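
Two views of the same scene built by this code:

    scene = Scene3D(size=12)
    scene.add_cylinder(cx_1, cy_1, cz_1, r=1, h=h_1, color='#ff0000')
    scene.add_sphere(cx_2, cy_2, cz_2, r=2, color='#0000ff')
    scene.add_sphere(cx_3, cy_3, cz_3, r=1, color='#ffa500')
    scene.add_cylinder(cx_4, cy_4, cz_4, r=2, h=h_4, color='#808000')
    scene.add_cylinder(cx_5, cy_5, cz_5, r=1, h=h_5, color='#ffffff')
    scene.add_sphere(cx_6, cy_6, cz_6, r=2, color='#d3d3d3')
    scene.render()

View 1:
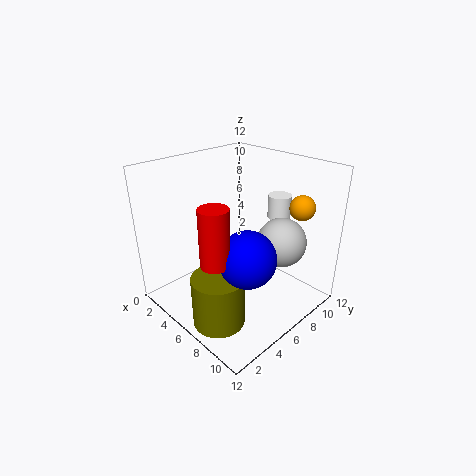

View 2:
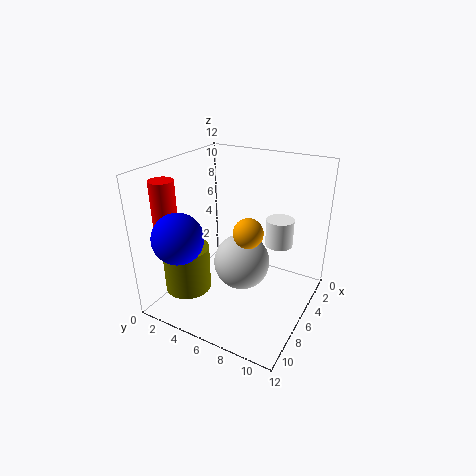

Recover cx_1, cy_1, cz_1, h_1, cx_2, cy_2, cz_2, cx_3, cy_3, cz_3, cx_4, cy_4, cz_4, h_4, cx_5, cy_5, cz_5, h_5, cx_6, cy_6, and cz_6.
cx_1 = 9
cy_1 = 1
cz_1 = 7
h_1 = 4
cx_2 = 10
cy_2 = 3
cz_2 = 7
cx_3 = 10
cy_3 = 9
cz_3 = 9
cx_4 = 8
cy_4 = 2
cz_4 = 1
h_4 = 4
cx_5 = 7
cy_5 = 10
cz_5 = 7
h_5 = 2
cx_6 = 9
cy_6 = 8
cz_6 = 6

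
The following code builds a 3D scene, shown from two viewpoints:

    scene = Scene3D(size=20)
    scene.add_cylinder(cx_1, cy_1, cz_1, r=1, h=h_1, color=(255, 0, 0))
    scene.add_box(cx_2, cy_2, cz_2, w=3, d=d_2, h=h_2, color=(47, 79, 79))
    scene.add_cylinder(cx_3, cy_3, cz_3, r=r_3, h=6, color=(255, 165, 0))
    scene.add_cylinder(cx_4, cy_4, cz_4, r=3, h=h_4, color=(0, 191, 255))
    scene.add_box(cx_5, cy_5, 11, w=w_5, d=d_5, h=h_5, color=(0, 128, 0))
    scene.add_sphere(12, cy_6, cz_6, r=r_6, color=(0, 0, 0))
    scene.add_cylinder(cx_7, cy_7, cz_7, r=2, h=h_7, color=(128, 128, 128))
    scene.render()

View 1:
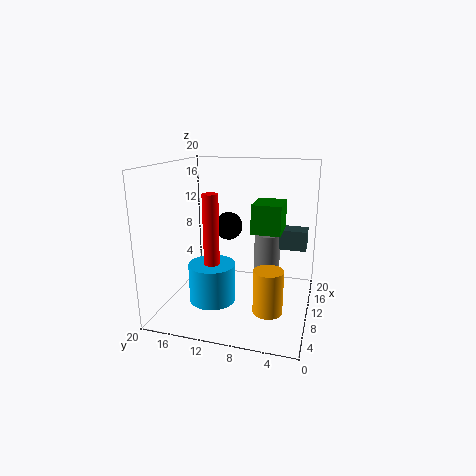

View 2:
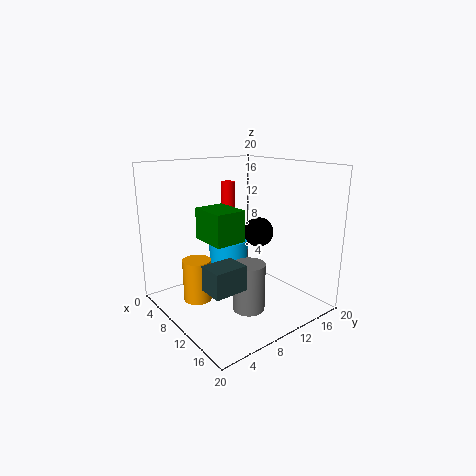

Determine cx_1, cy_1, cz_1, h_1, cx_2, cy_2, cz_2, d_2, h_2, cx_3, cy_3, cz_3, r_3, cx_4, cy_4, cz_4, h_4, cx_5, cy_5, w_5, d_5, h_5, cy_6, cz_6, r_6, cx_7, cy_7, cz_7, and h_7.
cx_1 = 5
cy_1 = 12
cz_1 = 7
h_1 = 10
cx_2 = 15
cy_2 = 1
cz_2 = 7
d_2 = 4
h_2 = 3
cx_3 = 7
cy_3 = 5
cz_3 = 1
r_3 = 2
cx_4 = 5
cy_4 = 12
cz_4 = 3
h_4 = 5
cx_5 = 9
cy_5 = 4
w_5 = 5
d_5 = 4
h_5 = 4
cy_6 = 12
cz_6 = 11
r_6 = 2
cx_7 = 16
cy_7 = 7
cz_7 = 3
h_7 = 6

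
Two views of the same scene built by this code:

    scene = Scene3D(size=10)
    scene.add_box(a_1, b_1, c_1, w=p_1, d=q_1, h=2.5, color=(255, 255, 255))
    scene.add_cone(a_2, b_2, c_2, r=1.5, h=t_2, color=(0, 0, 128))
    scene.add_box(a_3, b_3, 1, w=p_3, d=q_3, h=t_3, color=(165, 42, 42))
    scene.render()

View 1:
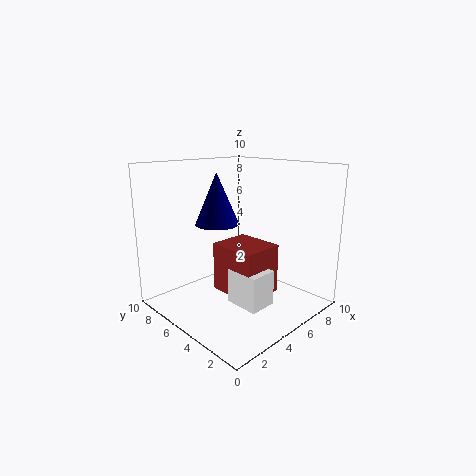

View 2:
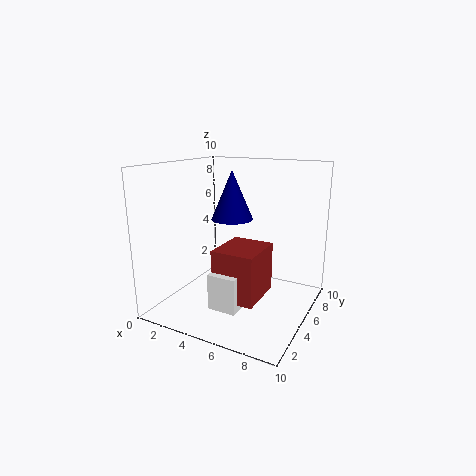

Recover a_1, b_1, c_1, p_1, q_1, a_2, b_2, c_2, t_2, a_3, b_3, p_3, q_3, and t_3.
a_1 = 4
b_1 = 2.5
c_1 = 0.5
p_1 = 2
q_1 = 2.5
a_2 = 4
b_2 = 6
c_2 = 6
t_2 = 3.5
a_3 = 4
b_3 = 3
p_3 = 3
q_3 = 3.5
t_3 = 3.5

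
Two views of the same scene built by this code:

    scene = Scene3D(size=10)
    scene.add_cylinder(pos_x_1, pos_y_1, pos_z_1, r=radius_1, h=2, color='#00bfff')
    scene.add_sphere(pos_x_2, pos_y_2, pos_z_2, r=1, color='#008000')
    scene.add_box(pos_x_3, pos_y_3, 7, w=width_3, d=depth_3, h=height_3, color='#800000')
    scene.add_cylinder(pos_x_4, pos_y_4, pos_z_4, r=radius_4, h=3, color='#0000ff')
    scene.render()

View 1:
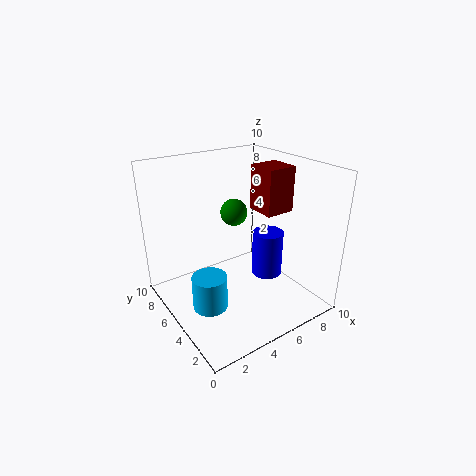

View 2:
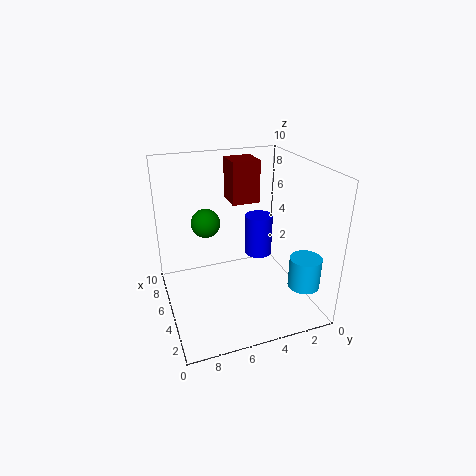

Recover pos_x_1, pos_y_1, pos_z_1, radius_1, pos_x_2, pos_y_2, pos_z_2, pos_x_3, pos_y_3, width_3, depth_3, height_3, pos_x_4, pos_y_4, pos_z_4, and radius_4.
pos_x_1 = 1, pos_y_1 = 2, pos_z_1 = 3, radius_1 = 1, pos_x_2 = 6, pos_y_2 = 7, pos_z_2 = 6, pos_x_3 = 6, pos_y_3 = 3, width_3 = 2, depth_3 = 2, height_3 = 3, pos_x_4 = 6, pos_y_4 = 3, pos_z_4 = 3, radius_4 = 1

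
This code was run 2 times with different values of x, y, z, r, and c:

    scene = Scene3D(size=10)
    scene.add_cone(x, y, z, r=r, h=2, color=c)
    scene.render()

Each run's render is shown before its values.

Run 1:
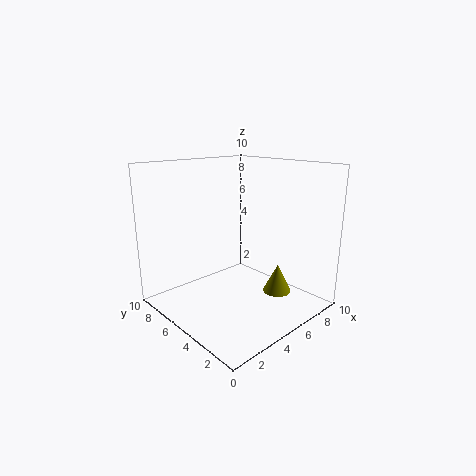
x = 7
y = 3
z = 1
r = 1
c = 'olive'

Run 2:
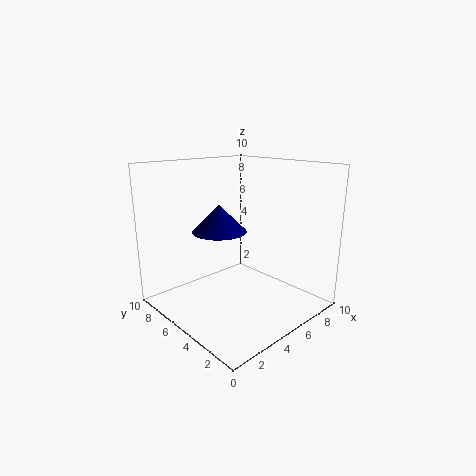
x = 5
y = 7
z = 5
r = 2
c = 'navy'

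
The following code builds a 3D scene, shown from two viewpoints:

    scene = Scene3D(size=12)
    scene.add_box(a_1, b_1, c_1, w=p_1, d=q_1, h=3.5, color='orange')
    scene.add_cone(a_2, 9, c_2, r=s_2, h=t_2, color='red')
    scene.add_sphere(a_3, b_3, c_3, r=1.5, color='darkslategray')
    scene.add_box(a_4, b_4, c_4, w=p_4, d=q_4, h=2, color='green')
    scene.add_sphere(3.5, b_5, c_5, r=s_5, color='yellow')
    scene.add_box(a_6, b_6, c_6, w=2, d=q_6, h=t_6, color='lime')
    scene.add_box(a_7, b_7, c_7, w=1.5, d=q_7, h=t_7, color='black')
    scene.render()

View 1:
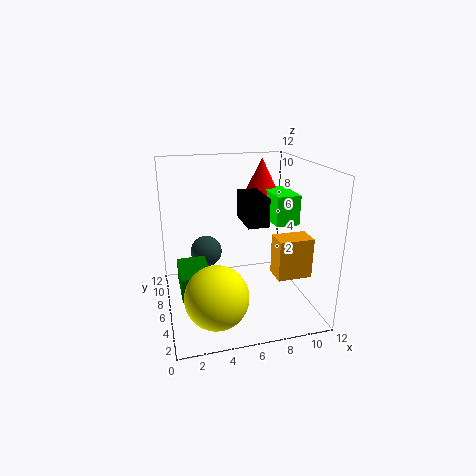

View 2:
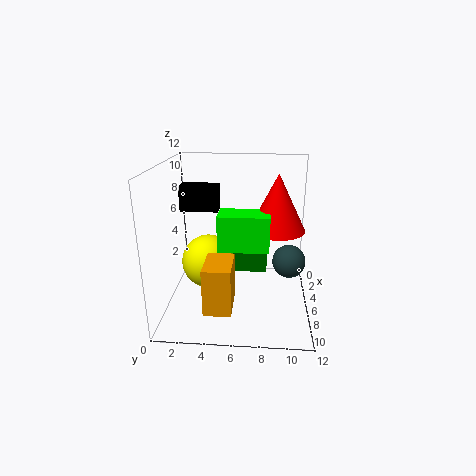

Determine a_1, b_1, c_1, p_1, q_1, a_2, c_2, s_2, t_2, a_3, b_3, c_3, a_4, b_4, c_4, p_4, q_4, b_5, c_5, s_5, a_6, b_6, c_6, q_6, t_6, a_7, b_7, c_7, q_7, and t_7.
a_1 = 9
b_1 = 4
c_1 = 2.5
p_1 = 3
q_1 = 2
a_2 = 9
c_2 = 8
s_2 = 2
t_2 = 4
a_3 = 4
b_3 = 10.5
c_3 = 3
a_4 = 1
b_4 = 4.5
c_4 = 1.5
p_4 = 2.5
q_4 = 4
b_5 = 3
c_5 = 2.5
s_5 = 2.5
a_6 = 9
b_6 = 5
c_6 = 7
q_6 = 3.5
t_6 = 2.5
a_7 = 5.5
b_7 = 1.5
c_7 = 8.5
q_7 = 3
t_7 = 2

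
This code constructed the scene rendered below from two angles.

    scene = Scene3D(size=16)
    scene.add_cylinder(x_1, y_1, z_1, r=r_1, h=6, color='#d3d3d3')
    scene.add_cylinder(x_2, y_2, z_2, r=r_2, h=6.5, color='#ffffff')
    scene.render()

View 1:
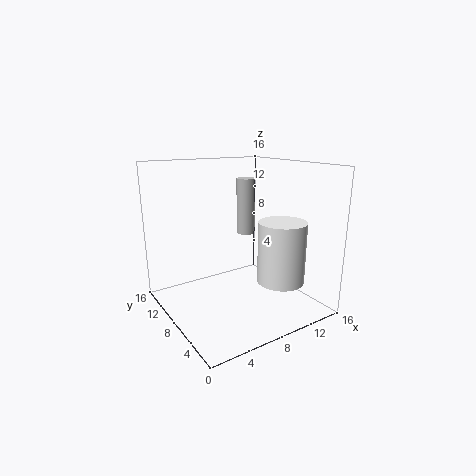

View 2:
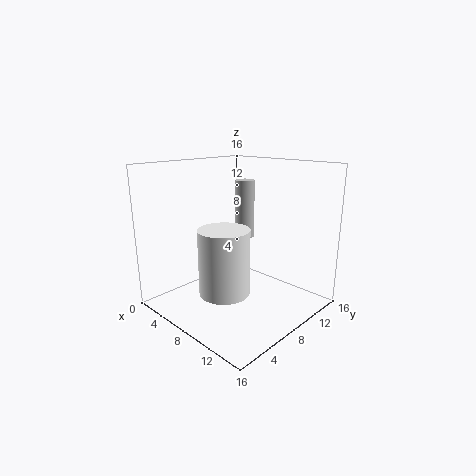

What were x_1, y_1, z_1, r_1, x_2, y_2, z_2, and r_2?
x_1 = 9; y_1 = 8; z_1 = 8.5; r_1 = 1; x_2 = 10.5; y_2 = 3.5; z_2 = 4; r_2 = 2.5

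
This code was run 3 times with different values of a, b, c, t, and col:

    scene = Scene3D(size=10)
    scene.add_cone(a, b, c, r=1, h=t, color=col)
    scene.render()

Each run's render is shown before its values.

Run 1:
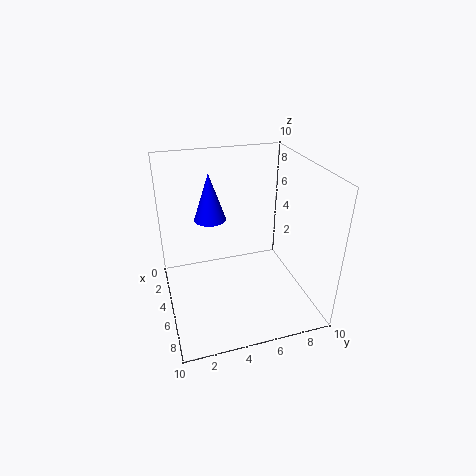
a = 5.5
b = 3
c = 7
t = 3
col = 'blue'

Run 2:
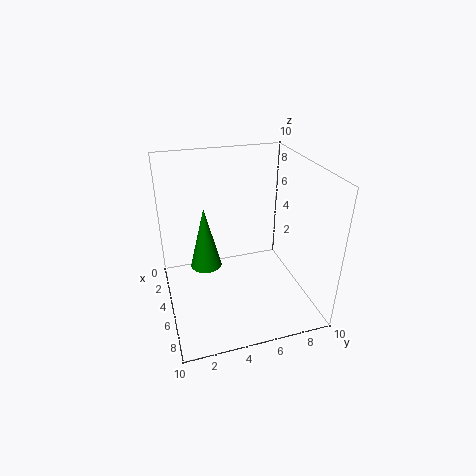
a = 6
b = 2.5
c = 4
t = 4
col = 'green'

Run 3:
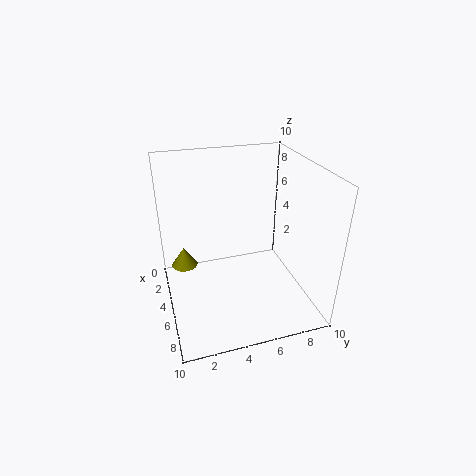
a = 2
b = 1.5
c = 1.5
t = 1.5
col = 'olive'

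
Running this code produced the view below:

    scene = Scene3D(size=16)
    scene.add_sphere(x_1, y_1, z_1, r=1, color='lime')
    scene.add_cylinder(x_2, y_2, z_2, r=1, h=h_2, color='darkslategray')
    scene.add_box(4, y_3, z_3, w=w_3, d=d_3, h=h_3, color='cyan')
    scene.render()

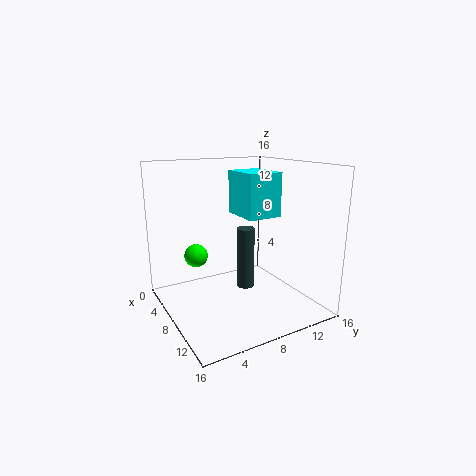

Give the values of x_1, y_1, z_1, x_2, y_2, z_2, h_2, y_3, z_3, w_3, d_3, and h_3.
x_1 = 13
y_1 = 1
z_1 = 9
x_2 = 8
y_2 = 9
z_2 = 2
h_2 = 7
y_3 = 9
z_3 = 10
w_3 = 5
d_3 = 4
h_3 = 5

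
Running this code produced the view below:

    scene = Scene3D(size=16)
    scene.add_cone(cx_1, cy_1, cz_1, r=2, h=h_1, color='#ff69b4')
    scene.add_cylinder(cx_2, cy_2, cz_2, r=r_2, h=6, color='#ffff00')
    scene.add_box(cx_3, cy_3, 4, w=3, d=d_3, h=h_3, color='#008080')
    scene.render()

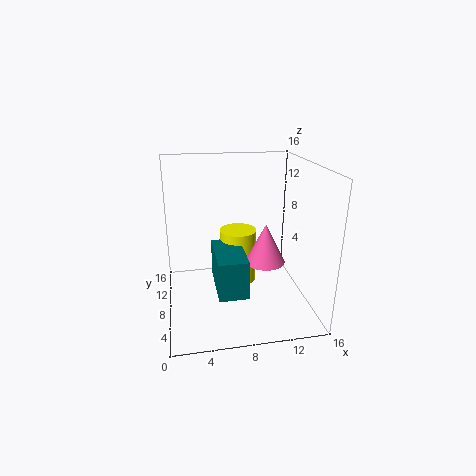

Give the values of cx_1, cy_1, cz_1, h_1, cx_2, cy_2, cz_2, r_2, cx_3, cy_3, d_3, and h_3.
cx_1 = 10; cy_1 = 4; cz_1 = 7; h_1 = 4; cx_2 = 8; cy_2 = 8; cz_2 = 3; r_2 = 2; cx_3 = 5; cy_3 = 2; d_3 = 6; h_3 = 4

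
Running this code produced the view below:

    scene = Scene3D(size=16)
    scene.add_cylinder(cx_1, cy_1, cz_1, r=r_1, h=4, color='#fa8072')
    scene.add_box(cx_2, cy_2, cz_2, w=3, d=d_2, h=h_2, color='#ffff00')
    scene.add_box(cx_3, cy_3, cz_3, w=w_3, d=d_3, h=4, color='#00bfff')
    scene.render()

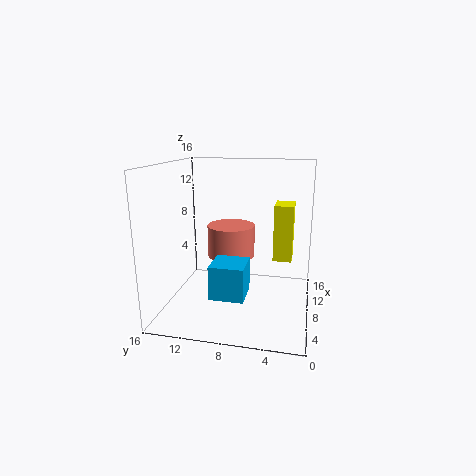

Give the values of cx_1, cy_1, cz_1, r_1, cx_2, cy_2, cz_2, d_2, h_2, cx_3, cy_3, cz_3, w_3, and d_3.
cx_1 = 13
cy_1 = 10
cz_1 = 4
r_1 = 3
cx_2 = 7
cy_2 = 2
cz_2 = 6
d_2 = 2
h_2 = 6
cx_3 = 6
cy_3 = 7
cz_3 = 1
w_3 = 4
d_3 = 4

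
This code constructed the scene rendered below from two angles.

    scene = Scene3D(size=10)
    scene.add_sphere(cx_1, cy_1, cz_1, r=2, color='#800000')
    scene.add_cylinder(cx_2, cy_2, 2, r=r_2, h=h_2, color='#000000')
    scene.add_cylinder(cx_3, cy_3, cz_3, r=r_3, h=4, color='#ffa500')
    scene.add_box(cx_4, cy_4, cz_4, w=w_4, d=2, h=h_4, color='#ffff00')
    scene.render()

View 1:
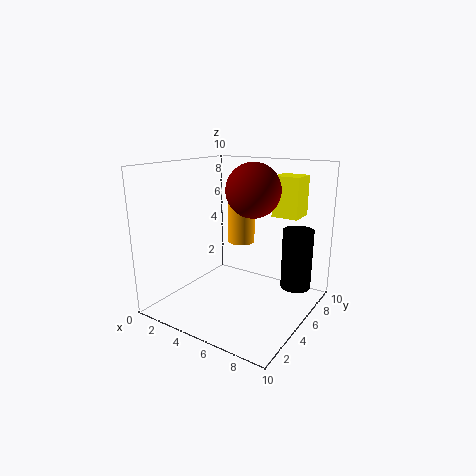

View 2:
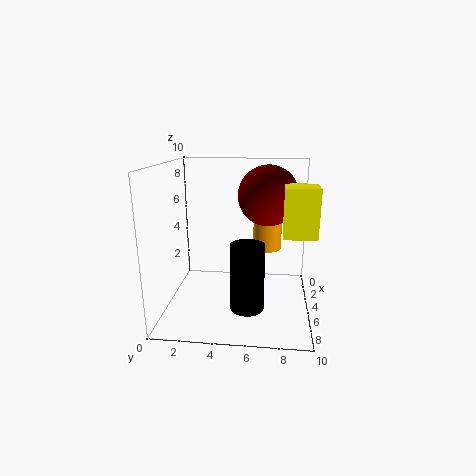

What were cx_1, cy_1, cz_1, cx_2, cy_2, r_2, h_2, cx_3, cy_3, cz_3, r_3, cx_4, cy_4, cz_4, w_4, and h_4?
cx_1 = 5; cy_1 = 7; cz_1 = 8; cx_2 = 9; cy_2 = 6; r_2 = 1; h_2 = 4; cx_3 = 4; cy_3 = 7; cz_3 = 4; r_3 = 1; cx_4 = 6; cy_4 = 8; cz_4 = 6; w_4 = 2; h_4 = 3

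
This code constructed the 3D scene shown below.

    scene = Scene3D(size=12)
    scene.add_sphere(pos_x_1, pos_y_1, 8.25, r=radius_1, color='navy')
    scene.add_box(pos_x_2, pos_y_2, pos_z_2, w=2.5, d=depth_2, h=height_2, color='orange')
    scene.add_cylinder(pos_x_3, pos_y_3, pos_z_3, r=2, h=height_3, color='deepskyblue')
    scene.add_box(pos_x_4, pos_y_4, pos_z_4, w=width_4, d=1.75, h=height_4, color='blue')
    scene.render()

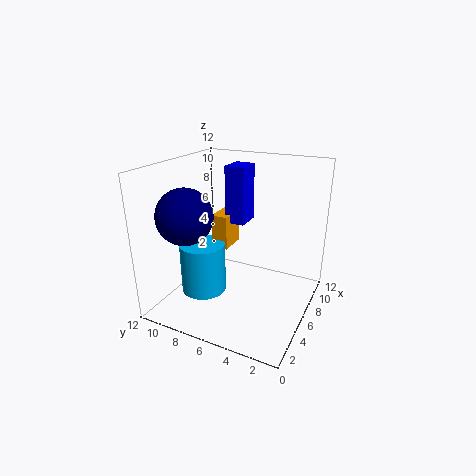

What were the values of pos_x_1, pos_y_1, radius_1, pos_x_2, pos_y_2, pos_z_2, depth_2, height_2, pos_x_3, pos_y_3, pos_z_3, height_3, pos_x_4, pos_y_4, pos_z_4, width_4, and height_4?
pos_x_1 = 3.25
pos_y_1 = 9.25
radius_1 = 2.25
pos_x_2 = 6.75
pos_y_2 = 7.5
pos_z_2 = 4.25
depth_2 = 1.5
height_2 = 3
pos_x_3 = 5.5
pos_y_3 = 9.25
pos_z_3 = 0.5
height_3 = 4.5
pos_x_4 = 7.5
pos_y_4 = 6.25
pos_z_4 = 6.5
width_4 = 2.25
height_4 = 5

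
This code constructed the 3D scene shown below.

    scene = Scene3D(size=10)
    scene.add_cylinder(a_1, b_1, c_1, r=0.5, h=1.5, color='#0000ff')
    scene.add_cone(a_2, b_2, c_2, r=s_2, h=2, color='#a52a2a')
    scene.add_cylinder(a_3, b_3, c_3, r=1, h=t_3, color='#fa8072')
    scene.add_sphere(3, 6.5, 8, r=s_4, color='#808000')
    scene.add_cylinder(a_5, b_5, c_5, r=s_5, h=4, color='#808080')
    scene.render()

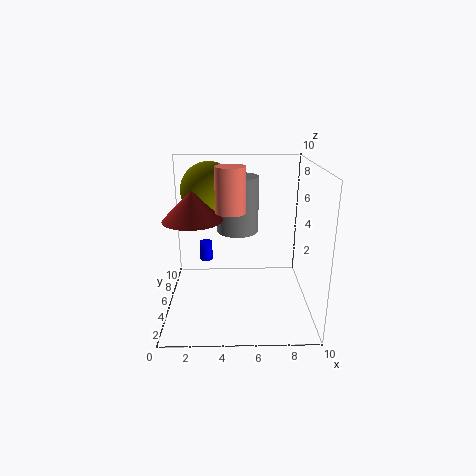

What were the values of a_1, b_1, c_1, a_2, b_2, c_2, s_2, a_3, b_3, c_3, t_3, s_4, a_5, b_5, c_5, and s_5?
a_1 = 2.5, b_1 = 8, c_1 = 2, a_2 = 2, b_2 = 4.5, c_2 = 6.5, s_2 = 2, a_3 = 4.5, b_3 = 4.5, c_3 = 7, t_3 = 3, s_4 = 2, a_5 = 5, b_5 = 6.5, c_5 = 5, s_5 = 1.5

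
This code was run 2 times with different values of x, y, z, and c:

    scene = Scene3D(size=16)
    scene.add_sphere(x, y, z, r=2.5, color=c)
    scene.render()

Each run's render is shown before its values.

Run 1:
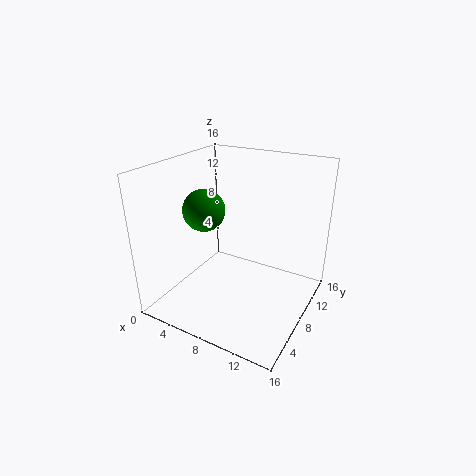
x = 3; y = 8.75; z = 10; c = 'green'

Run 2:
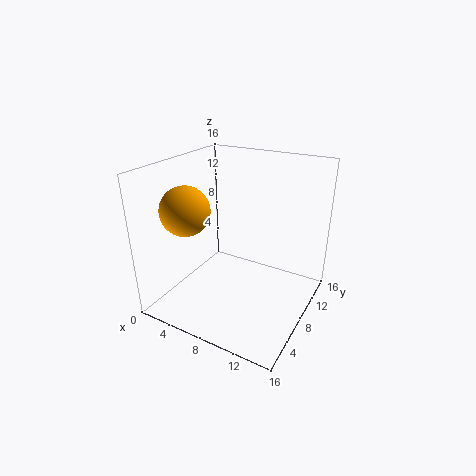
x = 4.75; y = 3.25; z = 12.25; c = 'orange'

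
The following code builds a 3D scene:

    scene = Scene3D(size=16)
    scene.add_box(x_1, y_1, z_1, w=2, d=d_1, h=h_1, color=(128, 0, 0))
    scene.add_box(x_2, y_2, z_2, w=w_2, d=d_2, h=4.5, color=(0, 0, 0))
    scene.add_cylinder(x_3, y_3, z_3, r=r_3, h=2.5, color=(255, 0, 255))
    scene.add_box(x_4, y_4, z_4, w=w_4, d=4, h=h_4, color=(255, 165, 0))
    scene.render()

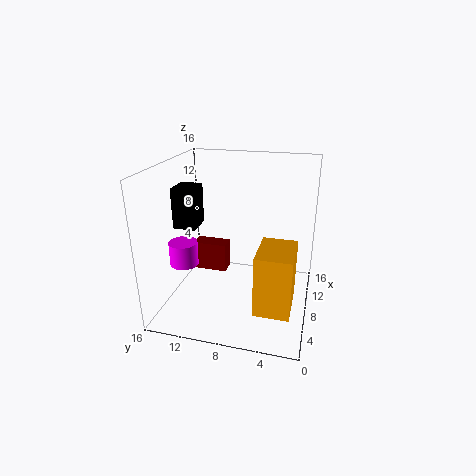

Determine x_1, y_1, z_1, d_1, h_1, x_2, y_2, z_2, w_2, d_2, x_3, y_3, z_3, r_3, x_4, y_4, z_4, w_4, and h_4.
x_1 = 9.5
y_1 = 10
z_1 = 2.5
d_1 = 4
h_1 = 3.5
x_2 = 6.5
y_2 = 12.5
z_2 = 9
w_2 = 3
d_2 = 2.5
x_3 = 4.5
y_3 = 13
z_3 = 6
r_3 = 1.5
x_4 = 4.5
y_4 = 1.5
z_4 = 0.5
w_4 = 5.5
h_4 = 7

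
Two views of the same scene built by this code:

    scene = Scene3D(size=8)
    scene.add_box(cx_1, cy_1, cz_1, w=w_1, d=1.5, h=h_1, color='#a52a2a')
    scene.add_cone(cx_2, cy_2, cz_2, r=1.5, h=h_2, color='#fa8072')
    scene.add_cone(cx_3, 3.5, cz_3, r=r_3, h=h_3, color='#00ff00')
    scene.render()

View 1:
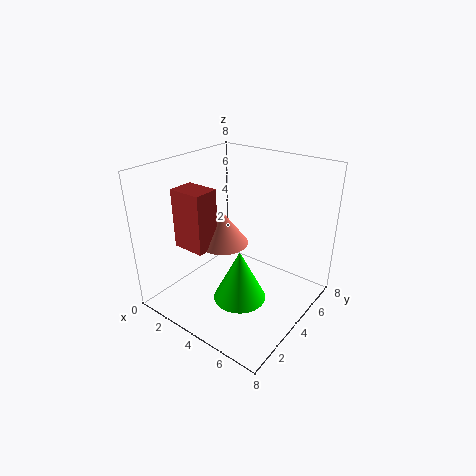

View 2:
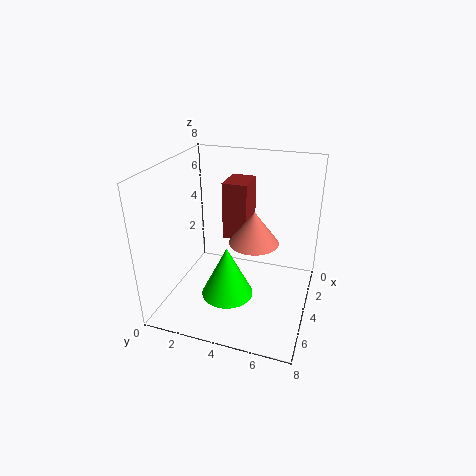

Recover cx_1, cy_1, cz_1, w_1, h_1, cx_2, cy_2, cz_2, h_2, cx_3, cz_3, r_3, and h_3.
cx_1 = 0.5, cy_1 = 2.5, cz_1 = 3, w_1 = 2, h_1 = 3.5, cx_2 = 2.5, cy_2 = 4.5, cz_2 = 3, h_2 = 2, cx_3 = 4.5, cz_3 = 0.5, r_3 = 1.5, h_3 = 3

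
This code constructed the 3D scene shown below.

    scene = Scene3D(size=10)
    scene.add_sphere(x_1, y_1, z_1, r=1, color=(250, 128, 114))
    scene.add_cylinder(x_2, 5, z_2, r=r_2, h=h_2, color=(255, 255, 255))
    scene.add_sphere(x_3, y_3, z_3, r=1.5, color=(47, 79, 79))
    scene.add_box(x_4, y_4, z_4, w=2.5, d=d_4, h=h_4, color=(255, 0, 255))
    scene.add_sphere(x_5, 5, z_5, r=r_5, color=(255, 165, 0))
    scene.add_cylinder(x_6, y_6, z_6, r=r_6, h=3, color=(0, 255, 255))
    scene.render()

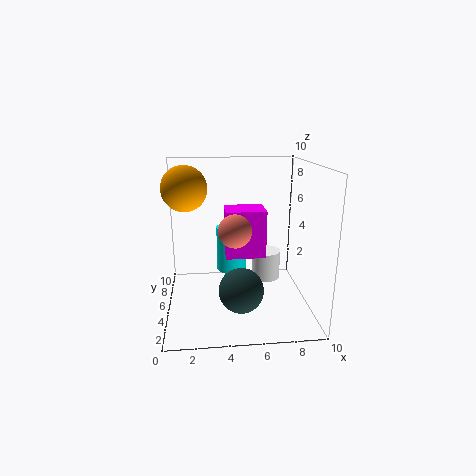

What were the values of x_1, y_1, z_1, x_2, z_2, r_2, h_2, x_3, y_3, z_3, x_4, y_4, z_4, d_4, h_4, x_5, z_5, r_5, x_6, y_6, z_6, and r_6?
x_1 = 4.5; y_1 = 2; z_1 = 6.5; x_2 = 7; z_2 = 2; r_2 = 1; h_2 = 2; x_3 = 5; y_3 = 3; z_3 = 2; x_4 = 4; y_4 = 2.5; z_4 = 4.5; d_4 = 2; h_4 = 3; x_5 = 1.5; z_5 = 8.5; r_5 = 1.5; x_6 = 4.5; y_6 = 4.5; z_6 = 3; r_6 = 1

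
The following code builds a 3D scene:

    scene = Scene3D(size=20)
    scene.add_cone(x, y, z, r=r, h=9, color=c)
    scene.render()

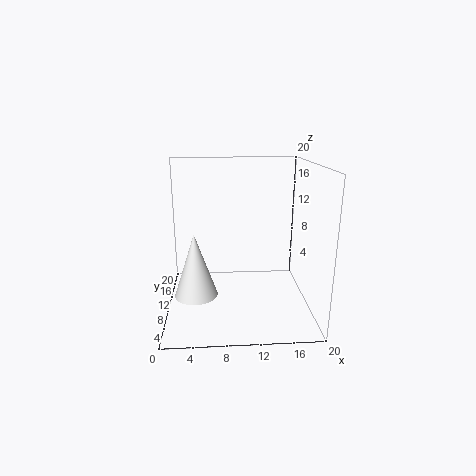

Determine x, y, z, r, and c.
x = 4
y = 9
z = 2
r = 3
c = 'white'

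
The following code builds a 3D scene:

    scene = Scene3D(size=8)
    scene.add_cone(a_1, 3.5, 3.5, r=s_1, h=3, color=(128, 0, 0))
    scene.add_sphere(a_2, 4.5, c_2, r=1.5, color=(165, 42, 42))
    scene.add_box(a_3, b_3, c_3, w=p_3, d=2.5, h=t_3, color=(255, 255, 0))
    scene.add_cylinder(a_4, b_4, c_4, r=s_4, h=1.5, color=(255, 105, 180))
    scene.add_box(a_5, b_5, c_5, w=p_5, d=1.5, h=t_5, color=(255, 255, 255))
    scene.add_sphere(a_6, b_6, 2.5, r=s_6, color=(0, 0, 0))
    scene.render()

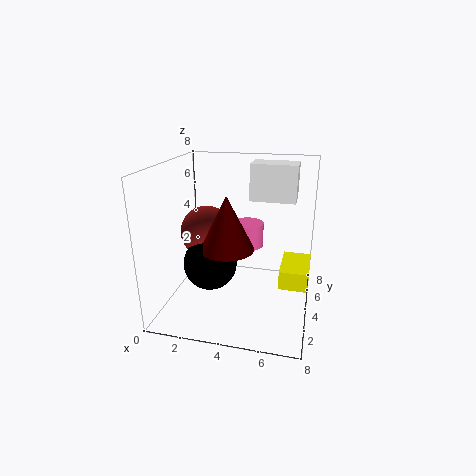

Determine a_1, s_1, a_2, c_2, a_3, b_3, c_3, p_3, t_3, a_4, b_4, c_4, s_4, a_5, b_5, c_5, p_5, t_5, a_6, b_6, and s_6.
a_1 = 3.5
s_1 = 1.5
a_2 = 2
c_2 = 4
a_3 = 6.5
b_3 = 2.5
c_3 = 2
p_3 = 1.5
t_3 = 1
a_4 = 4
b_4 = 6.5
c_4 = 2.5
s_4 = 1
a_5 = 4.5
b_5 = 4.5
c_5 = 6
p_5 = 2.5
t_5 = 2
a_6 = 2.5
b_6 = 3.5
s_6 = 1.5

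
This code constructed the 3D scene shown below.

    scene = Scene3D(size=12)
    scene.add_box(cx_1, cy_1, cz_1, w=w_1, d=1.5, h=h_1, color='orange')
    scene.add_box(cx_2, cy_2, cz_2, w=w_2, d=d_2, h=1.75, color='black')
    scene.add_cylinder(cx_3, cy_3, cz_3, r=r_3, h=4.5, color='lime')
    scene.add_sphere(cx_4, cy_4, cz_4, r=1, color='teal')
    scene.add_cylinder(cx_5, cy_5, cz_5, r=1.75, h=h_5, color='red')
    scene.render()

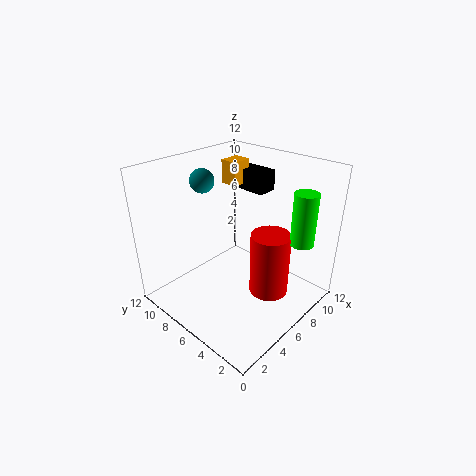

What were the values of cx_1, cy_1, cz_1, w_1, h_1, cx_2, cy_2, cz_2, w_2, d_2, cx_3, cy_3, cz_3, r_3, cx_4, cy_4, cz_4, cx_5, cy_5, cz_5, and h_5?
cx_1 = 7.25; cy_1 = 7.5; cz_1 = 9.75; w_1 = 1.75; h_1 = 2; cx_2 = 8.25; cy_2 = 5.5; cz_2 = 9.25; w_2 = 1.75; d_2 = 3; cx_3 = 9.5; cy_3 = 2; cz_3 = 5.5; r_3 = 1; cx_4 = 5; cy_4 = 9; cz_4 = 10.5; cx_5 = 8.25; cy_5 = 4.25; cz_5 = 0.25; h_5 = 5.75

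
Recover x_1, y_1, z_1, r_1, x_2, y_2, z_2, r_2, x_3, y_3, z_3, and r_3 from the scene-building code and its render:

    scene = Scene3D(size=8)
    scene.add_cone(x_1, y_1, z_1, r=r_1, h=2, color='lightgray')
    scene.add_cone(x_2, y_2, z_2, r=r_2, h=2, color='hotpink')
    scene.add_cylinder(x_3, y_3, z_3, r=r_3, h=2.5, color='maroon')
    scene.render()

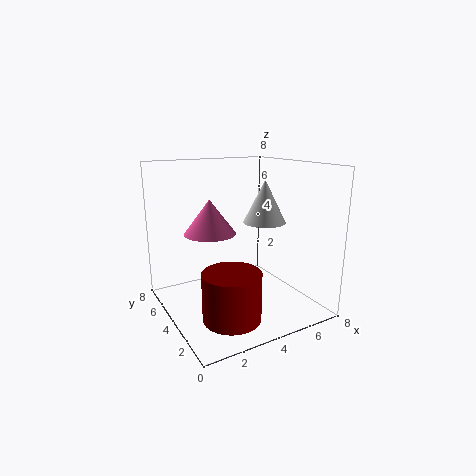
x_1 = 4
y_1 = 1.5
z_1 = 5.5
r_1 = 1
x_2 = 3
y_2 = 5.5
z_2 = 4
r_2 = 1.5
x_3 = 2.5
y_3 = 2
z_3 = 0.5
r_3 = 1.5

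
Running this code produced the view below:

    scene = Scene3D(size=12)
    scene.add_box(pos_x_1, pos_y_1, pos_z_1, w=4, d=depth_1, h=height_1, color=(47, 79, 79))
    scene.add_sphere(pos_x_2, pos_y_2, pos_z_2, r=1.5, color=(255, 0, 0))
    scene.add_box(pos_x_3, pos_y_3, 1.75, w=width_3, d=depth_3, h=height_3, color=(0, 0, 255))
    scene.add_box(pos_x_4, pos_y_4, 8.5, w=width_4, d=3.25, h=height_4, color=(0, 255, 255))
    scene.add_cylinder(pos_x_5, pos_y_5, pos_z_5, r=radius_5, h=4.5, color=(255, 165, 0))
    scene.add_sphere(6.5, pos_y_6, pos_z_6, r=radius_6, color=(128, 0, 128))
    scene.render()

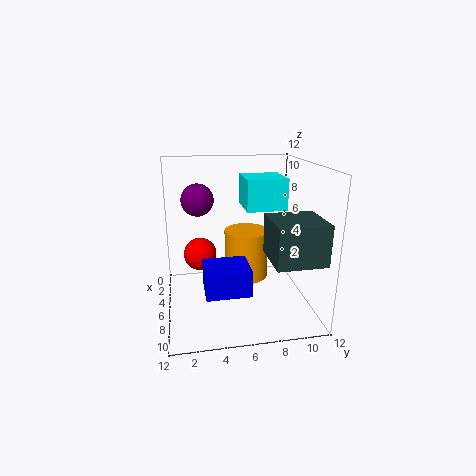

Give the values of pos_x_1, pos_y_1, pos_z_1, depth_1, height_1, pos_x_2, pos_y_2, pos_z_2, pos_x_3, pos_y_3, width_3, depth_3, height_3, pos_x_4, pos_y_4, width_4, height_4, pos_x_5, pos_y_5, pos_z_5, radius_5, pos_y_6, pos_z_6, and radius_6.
pos_x_1 = 6.75, pos_y_1 = 8, pos_z_1 = 5, depth_1 = 4, height_1 = 3.25, pos_x_2 = 3, pos_y_2 = 3, pos_z_2 = 3.5, pos_x_3 = 5.25, pos_y_3 = 3, width_3 = 3.25, depth_3 = 3.75, height_3 = 2.25, pos_x_4 = 4, pos_y_4 = 6.5, width_4 = 3.25, height_4 = 2.5, pos_x_5 = 3.5, pos_y_5 = 7.25, pos_z_5 = 1.25, radius_5 = 2, pos_y_6 = 2.75, pos_z_6 = 9.5, radius_6 = 1.25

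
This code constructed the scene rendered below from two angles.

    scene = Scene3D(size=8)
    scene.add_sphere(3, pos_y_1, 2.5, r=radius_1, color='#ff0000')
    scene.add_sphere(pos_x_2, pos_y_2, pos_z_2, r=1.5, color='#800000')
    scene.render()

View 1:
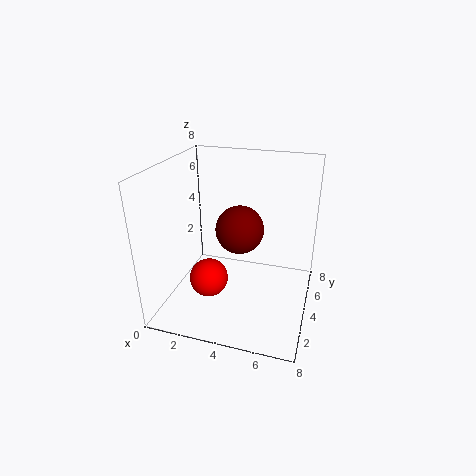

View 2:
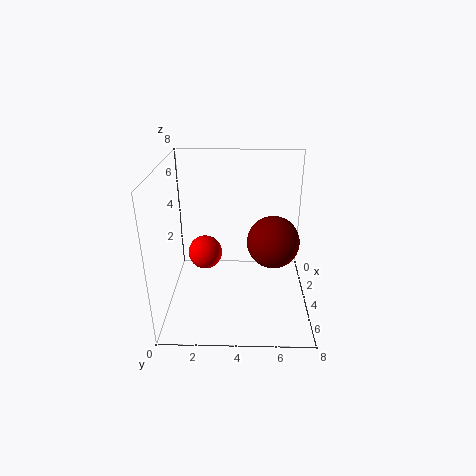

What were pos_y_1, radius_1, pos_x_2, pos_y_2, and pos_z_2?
pos_y_1 = 2; radius_1 = 1; pos_x_2 = 3.5; pos_y_2 = 6; pos_z_2 = 3.5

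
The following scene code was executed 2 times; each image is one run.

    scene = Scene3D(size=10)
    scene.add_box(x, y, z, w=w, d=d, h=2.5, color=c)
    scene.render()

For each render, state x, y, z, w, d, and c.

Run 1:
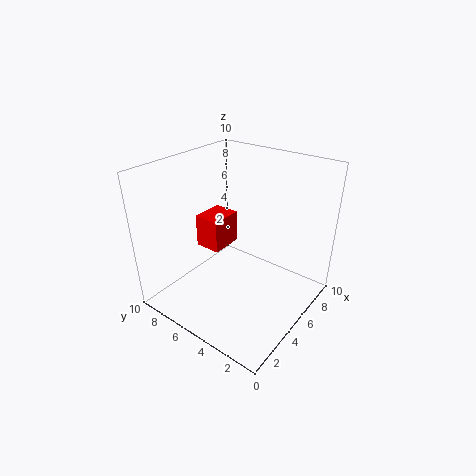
x = 5
y = 7
z = 3
w = 2.5
d = 2
c = 'red'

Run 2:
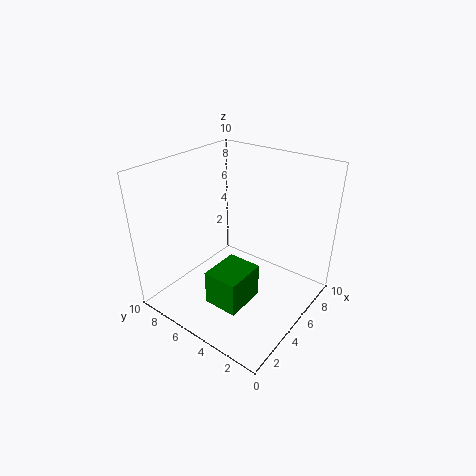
x = 2.5
y = 3.5
z = 0.5
w = 3
d = 2.5
c = 'green'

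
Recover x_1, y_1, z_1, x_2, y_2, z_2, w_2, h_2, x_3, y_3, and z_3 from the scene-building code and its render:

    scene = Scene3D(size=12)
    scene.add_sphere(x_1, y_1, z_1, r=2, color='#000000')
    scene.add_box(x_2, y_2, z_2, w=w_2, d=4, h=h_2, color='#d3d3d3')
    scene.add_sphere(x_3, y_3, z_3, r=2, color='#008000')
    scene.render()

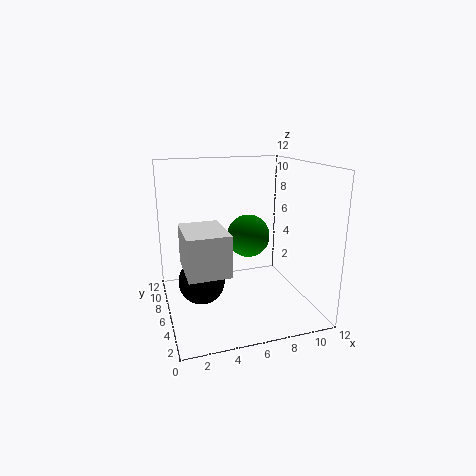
x_1 = 3, y_1 = 7, z_1 = 2, x_2 = 1, y_2 = 1, z_2 = 5, w_2 = 3, h_2 = 3, x_3 = 8, y_3 = 9, z_3 = 5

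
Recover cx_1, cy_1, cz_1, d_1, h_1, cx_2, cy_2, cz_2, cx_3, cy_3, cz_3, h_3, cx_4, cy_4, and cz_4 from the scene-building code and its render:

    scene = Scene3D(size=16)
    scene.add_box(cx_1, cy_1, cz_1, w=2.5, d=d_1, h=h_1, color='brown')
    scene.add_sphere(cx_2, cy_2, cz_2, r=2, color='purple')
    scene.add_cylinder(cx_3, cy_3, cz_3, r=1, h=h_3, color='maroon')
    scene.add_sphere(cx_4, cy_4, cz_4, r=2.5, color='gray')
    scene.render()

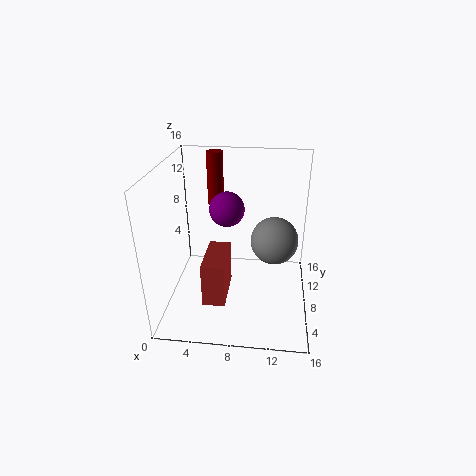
cx_1 = 4.5; cy_1 = 4; cz_1 = 1.5; d_1 = 5.5; h_1 = 5; cx_2 = 6.5; cy_2 = 10; cz_2 = 10.5; cx_3 = 4.5; cy_3 = 14; cz_3 = 9.5; h_3 = 6.5; cx_4 = 12; cy_4 = 7; cz_4 = 8.5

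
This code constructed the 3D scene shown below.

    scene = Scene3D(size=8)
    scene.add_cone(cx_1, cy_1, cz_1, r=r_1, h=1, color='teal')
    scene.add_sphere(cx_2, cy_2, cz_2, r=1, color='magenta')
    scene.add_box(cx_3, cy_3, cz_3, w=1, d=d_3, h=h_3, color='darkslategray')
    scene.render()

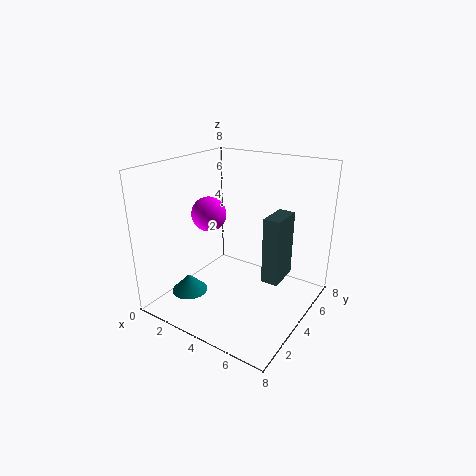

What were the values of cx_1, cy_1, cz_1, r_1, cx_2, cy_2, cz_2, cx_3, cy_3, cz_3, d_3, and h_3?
cx_1 = 2
cy_1 = 2
cz_1 = 1
r_1 = 1
cx_2 = 2
cy_2 = 4
cz_2 = 5
cx_3 = 5
cy_3 = 5
cz_3 = 1
d_3 = 2
h_3 = 4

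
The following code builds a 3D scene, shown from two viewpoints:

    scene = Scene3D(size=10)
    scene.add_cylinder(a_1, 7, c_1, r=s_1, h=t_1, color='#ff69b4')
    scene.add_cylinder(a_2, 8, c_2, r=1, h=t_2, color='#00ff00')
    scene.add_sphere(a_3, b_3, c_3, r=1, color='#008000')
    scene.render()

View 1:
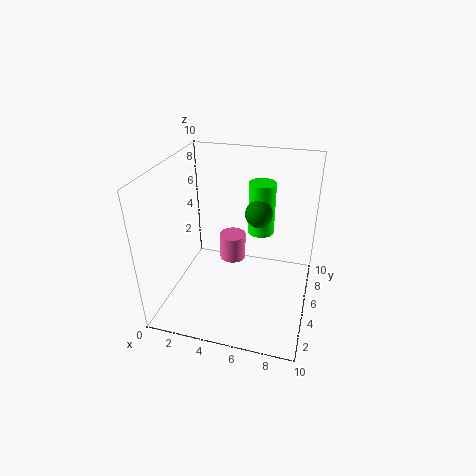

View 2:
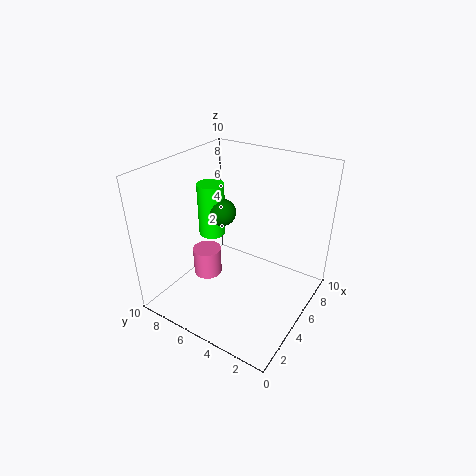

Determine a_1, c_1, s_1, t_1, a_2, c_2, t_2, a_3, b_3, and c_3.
a_1 = 4
c_1 = 2
s_1 = 1
t_1 = 2
a_2 = 6
c_2 = 4
t_2 = 4
a_3 = 6
b_3 = 7
c_3 = 6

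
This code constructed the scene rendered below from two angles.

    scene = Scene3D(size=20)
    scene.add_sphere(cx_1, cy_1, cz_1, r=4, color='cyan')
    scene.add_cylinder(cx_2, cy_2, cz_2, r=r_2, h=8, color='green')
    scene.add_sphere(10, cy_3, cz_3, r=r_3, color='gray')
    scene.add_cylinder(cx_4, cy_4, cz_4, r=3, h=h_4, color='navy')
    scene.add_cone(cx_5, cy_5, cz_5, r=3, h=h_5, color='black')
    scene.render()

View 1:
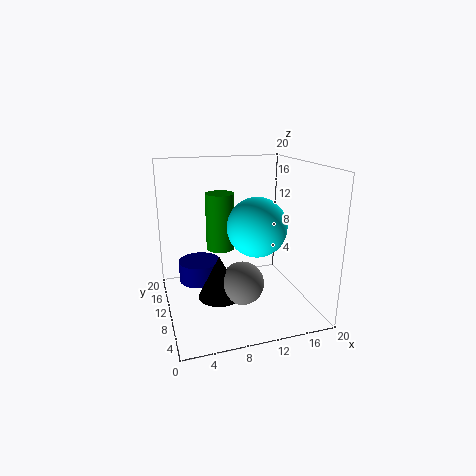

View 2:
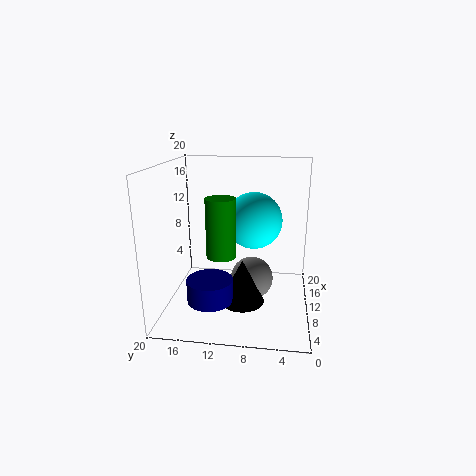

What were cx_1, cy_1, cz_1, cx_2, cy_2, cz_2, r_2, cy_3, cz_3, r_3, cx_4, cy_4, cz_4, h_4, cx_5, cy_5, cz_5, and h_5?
cx_1 = 12; cy_1 = 8; cz_1 = 12; cx_2 = 8; cy_2 = 12; cz_2 = 8; r_2 = 2; cy_3 = 8; cz_3 = 4; r_3 = 3; cx_4 = 5; cy_4 = 13; cz_4 = 3; h_4 = 3; cx_5 = 7; cy_5 = 9; cz_5 = 2; h_5 = 6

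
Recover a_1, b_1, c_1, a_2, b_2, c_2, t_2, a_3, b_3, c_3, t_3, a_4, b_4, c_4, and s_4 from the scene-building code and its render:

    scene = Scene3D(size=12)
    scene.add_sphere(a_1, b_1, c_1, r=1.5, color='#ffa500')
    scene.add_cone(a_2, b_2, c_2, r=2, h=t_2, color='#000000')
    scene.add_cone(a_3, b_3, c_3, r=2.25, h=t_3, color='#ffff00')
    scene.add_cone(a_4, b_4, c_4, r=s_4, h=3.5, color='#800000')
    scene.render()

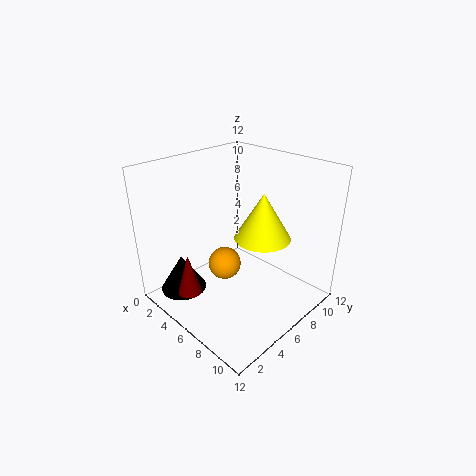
a_1 = 3.75, b_1 = 6.5, c_1 = 2.25, a_2 = 2.25, b_2 = 2.75, c_2 = 0.75, t_2 = 3.25, a_3 = 8, b_3 = 6.75, c_3 = 6.5, t_3 = 3.75, a_4 = 4.25, b_4 = 2, c_4 = 1.75, s_4 = 1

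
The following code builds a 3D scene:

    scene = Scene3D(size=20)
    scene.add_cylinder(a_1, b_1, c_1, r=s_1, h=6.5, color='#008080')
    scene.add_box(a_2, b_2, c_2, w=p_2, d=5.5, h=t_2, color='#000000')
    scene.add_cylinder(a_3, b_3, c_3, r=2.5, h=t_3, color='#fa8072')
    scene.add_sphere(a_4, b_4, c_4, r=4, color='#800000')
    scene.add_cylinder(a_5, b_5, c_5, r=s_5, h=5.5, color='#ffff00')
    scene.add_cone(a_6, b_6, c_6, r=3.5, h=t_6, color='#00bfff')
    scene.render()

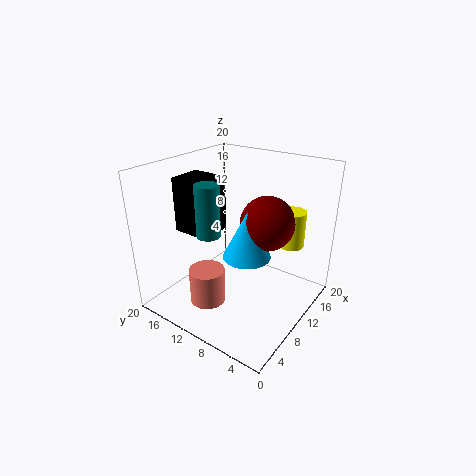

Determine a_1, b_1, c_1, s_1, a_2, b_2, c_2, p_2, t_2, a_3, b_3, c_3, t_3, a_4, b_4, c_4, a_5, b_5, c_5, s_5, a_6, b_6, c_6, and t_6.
a_1 = 4.5
b_1 = 10.5
c_1 = 12.5
s_1 = 1.5
a_2 = 7.5
b_2 = 14
c_2 = 9.5
p_2 = 5
t_2 = 8
a_3 = 6
b_3 = 12.5
c_3 = 1
t_3 = 5
a_4 = 14.5
b_4 = 8
c_4 = 11
a_5 = 17.5
b_5 = 5.5
c_5 = 7
s_5 = 2
a_6 = 11.5
b_6 = 9.5
c_6 = 6.5
t_6 = 7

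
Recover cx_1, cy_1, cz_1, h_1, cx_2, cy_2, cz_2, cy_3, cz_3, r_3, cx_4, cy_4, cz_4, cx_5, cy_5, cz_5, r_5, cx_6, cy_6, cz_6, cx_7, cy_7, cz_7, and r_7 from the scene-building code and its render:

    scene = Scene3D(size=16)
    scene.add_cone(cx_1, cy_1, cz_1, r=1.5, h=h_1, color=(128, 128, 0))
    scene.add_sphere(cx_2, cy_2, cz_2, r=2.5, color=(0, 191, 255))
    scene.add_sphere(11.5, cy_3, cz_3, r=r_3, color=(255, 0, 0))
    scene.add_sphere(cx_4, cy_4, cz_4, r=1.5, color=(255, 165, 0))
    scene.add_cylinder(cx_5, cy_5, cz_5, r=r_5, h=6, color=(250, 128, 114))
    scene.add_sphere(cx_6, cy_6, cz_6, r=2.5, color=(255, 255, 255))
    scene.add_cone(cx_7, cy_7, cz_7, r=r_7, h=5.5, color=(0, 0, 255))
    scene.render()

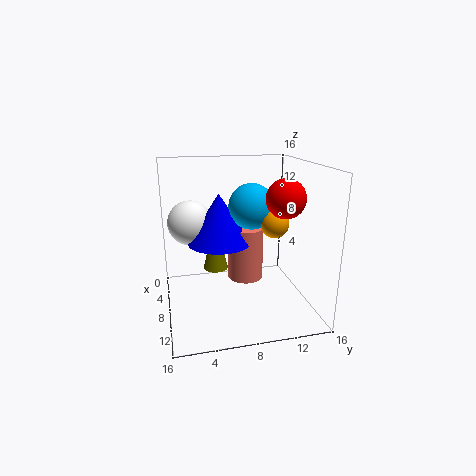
cx_1 = 4.5
cy_1 = 6
cz_1 = 3
h_1 = 6.5
cx_2 = 8
cy_2 = 9.5
cz_2 = 11.5
cy_3 = 12
cz_3 = 13
r_3 = 2
cx_4 = 10
cy_4 = 11.5
cz_4 = 10
cx_5 = 7.5
cy_5 = 9
cz_5 = 3
r_5 = 2
cx_6 = 6
cy_6 = 3
cz_6 = 9.5
cx_7 = 7.5
cy_7 = 6
cz_7 = 7.5
r_7 = 3.5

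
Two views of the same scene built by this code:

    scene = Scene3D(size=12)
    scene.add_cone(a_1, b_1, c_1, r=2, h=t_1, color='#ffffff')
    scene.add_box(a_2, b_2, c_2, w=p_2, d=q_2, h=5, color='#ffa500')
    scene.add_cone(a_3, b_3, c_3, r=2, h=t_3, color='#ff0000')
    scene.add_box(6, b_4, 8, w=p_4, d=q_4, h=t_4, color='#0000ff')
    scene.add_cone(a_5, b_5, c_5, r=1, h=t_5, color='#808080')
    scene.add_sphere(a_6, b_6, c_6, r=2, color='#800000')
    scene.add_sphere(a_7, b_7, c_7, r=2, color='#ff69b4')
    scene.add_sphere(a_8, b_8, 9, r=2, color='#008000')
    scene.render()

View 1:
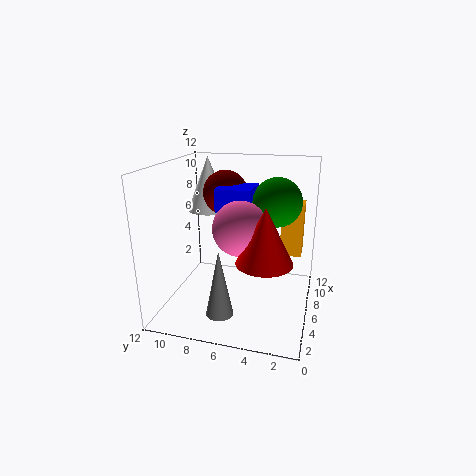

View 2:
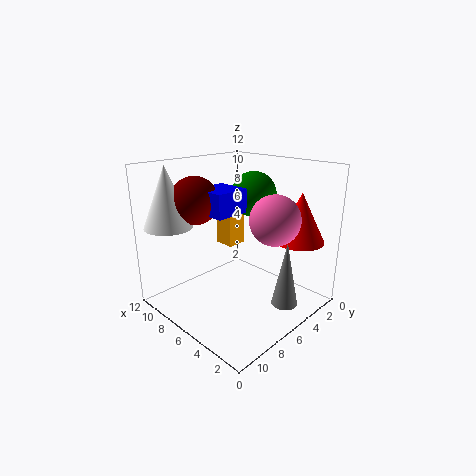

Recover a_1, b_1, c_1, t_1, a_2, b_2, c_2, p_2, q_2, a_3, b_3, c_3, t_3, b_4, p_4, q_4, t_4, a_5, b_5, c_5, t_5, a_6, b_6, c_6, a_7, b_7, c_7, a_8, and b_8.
a_1 = 10
b_1 = 10
c_1 = 7
t_1 = 5
a_2 = 10
b_2 = 1
c_2 = 3
p_2 = 2
q_2 = 2
a_3 = 2
b_3 = 3
c_3 = 6
t_3 = 4
b_4 = 5
p_4 = 3
q_4 = 3
t_4 = 2
a_5 = 1
b_5 = 6
c_5 = 2
t_5 = 5
a_6 = 9
b_6 = 8
c_6 = 9
a_7 = 3
b_7 = 5
c_7 = 8
a_8 = 7
b_8 = 3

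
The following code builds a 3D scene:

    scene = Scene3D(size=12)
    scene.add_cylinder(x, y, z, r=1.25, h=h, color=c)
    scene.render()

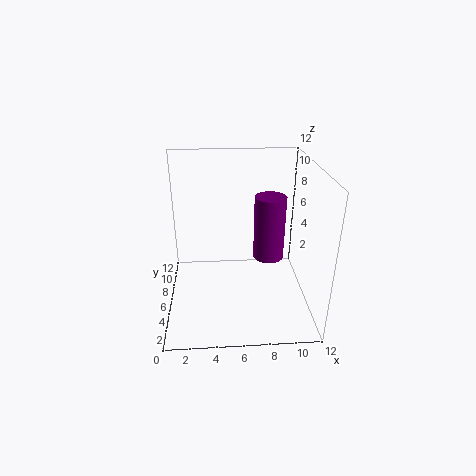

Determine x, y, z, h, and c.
x = 8.5
y = 5.5
z = 4.5
h = 5.25
c = 'purple'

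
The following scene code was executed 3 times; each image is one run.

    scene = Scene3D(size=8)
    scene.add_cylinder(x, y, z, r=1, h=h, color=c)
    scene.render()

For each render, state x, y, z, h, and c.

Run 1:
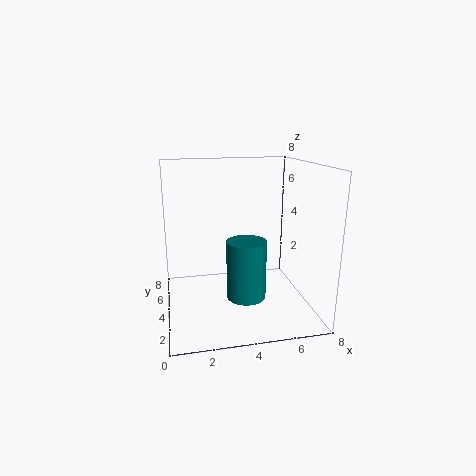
x = 4; y = 2; z = 1.5; h = 3; c = 'teal'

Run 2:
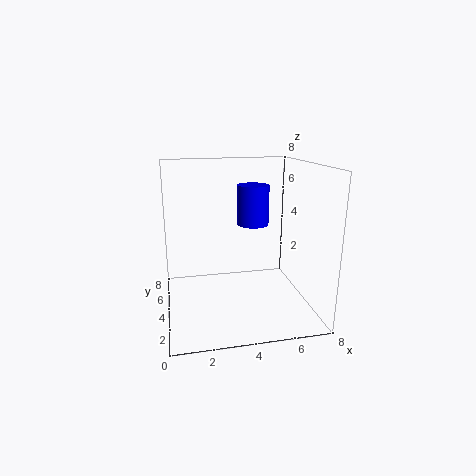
x = 5.5; y = 6.5; z = 4; h = 2.5; c = 'blue'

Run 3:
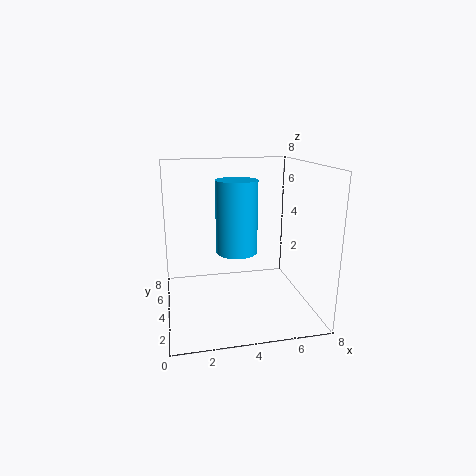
x = 3.5; y = 2; z = 4; h = 3.5; c = 'deepskyblue'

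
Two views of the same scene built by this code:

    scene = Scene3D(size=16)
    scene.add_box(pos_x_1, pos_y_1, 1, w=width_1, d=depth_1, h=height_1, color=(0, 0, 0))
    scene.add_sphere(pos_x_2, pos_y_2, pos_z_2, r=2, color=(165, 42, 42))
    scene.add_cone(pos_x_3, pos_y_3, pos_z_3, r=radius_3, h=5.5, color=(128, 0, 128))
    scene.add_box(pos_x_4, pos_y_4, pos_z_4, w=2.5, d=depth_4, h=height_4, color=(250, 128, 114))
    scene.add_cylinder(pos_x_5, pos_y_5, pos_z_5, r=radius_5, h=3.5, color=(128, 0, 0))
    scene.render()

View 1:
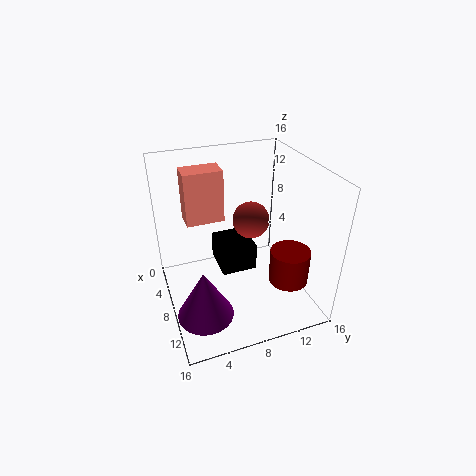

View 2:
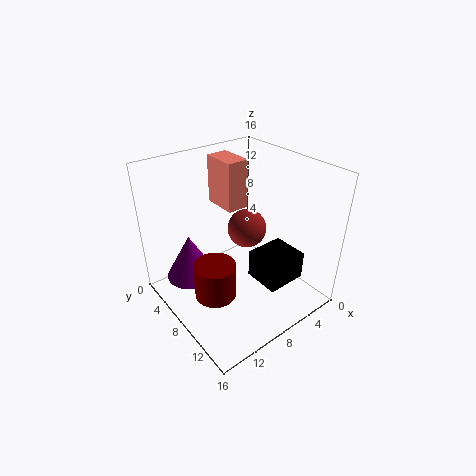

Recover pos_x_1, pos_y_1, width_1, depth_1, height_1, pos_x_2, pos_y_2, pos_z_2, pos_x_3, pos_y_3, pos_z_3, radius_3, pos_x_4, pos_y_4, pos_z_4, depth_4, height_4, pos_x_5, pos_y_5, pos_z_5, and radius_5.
pos_x_1 = 0.5; pos_y_1 = 7; width_1 = 5; depth_1 = 4.5; height_1 = 3.5; pos_x_2 = 8; pos_y_2 = 9.5; pos_z_2 = 10; pos_x_3 = 11.5; pos_y_3 = 3; pos_z_3 = 1.5; radius_3 = 3; pos_x_4 = 5.5; pos_y_4 = 2.5; pos_z_4 = 10.5; depth_4 = 4; height_4 = 5.5; pos_x_5 = 13.5; pos_y_5 = 11.5; pos_z_5 = 5.5; radius_5 = 2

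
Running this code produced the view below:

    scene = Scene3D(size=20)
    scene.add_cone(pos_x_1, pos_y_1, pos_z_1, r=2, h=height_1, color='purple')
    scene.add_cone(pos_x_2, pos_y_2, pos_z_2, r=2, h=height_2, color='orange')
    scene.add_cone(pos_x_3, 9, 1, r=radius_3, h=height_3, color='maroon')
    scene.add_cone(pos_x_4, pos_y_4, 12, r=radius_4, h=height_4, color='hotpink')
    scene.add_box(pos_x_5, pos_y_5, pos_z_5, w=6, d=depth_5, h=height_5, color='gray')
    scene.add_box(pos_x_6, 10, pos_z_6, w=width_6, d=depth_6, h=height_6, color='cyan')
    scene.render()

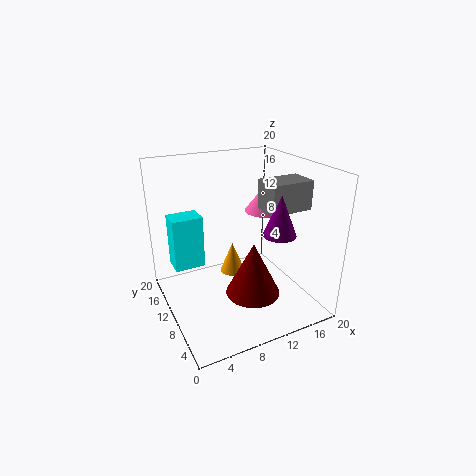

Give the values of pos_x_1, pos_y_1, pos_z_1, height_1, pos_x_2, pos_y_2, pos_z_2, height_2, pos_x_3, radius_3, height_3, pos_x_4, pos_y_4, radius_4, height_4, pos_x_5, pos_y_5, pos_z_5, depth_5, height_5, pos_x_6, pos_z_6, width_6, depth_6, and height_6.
pos_x_1 = 12, pos_y_1 = 3, pos_z_1 = 13, height_1 = 5, pos_x_2 = 12, pos_y_2 = 16, pos_z_2 = 1, height_2 = 5, pos_x_3 = 12, radius_3 = 4, height_3 = 8, pos_x_4 = 16, pos_y_4 = 13, radius_4 = 3, height_4 = 4, pos_x_5 = 13, pos_y_5 = 6, pos_z_5 = 14, depth_5 = 4, height_5 = 4, pos_x_6 = 1, pos_z_6 = 7, width_6 = 4, depth_6 = 3, height_6 = 7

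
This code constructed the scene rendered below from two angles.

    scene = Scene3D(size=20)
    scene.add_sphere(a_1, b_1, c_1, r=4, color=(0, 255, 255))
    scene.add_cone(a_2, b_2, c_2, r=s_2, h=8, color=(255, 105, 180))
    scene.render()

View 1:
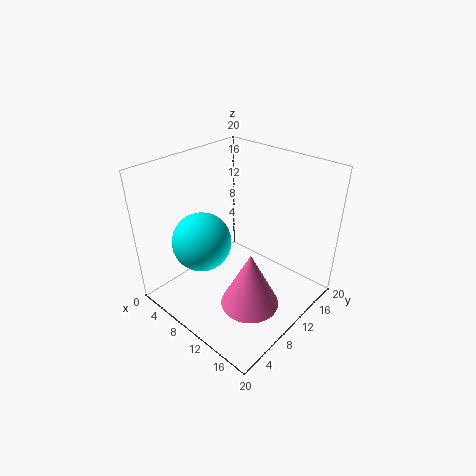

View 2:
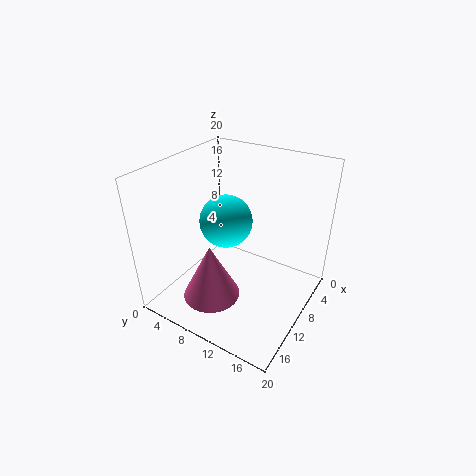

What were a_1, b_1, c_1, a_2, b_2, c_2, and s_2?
a_1 = 7
b_1 = 6
c_1 = 10
a_2 = 14
b_2 = 8
c_2 = 2
s_2 = 4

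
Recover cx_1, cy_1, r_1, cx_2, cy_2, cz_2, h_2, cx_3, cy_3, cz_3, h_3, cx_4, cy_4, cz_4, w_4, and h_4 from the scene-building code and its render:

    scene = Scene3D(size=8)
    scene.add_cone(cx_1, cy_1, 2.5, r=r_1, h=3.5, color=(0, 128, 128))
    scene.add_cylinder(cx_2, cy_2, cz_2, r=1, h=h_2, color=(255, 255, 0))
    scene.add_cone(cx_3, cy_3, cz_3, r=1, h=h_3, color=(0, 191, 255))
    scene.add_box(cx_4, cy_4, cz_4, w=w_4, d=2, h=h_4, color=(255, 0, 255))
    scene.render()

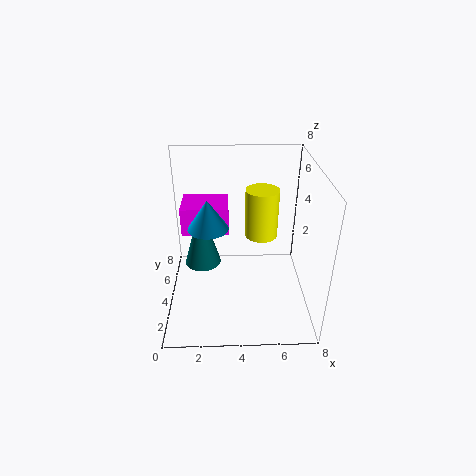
cx_1 = 2; cy_1 = 4; r_1 = 1; cx_2 = 5.5; cy_2 = 6; cz_2 = 3; h_2 = 3; cx_3 = 2.5; cy_3 = 2.5; cz_3 = 5.5; h_3 = 1.5; cx_4 = 1; cy_4 = 3.5; cz_4 = 4.5; w_4 = 2.5; h_4 = 1.5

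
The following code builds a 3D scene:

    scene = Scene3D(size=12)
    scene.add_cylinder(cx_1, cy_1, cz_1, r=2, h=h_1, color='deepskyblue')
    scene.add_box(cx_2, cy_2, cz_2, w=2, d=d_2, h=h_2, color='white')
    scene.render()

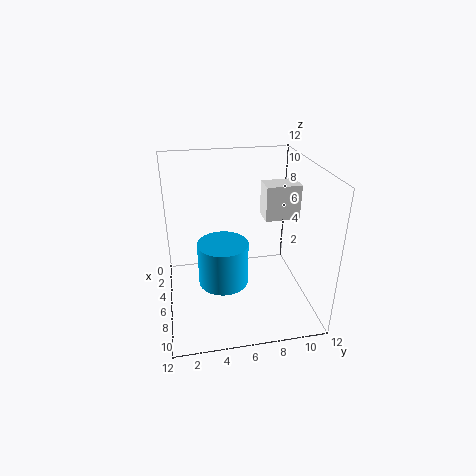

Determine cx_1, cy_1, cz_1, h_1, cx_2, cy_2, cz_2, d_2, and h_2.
cx_1 = 7.5, cy_1 = 4.5, cz_1 = 3, h_1 = 3.5, cx_2 = 3.5, cy_2 = 8.5, cz_2 = 7, d_2 = 3, h_2 = 3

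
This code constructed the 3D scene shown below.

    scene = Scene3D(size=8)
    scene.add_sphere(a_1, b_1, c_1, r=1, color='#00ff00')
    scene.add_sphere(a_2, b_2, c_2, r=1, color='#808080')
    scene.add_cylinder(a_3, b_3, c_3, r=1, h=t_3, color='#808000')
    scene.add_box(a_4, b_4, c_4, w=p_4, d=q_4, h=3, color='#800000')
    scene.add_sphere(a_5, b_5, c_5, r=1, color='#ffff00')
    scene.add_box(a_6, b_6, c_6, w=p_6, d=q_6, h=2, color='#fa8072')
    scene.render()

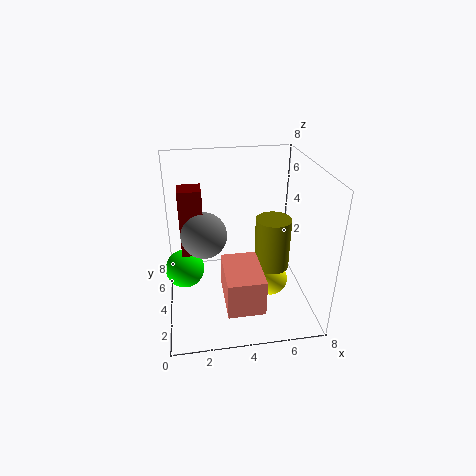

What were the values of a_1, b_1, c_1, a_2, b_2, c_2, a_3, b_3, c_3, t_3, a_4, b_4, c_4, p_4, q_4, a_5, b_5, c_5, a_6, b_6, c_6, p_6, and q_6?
a_1 = 1; b_1 = 3; c_1 = 3; a_2 = 2; b_2 = 1; c_2 = 6; a_3 = 6; b_3 = 4; c_3 = 2; t_3 = 3; a_4 = 1; b_4 = 1; c_4 = 5; p_4 = 1; q_4 = 1; a_5 = 6; b_5 = 4; c_5 = 1; a_6 = 3; b_6 = 1; c_6 = 1; p_6 = 2; q_6 = 3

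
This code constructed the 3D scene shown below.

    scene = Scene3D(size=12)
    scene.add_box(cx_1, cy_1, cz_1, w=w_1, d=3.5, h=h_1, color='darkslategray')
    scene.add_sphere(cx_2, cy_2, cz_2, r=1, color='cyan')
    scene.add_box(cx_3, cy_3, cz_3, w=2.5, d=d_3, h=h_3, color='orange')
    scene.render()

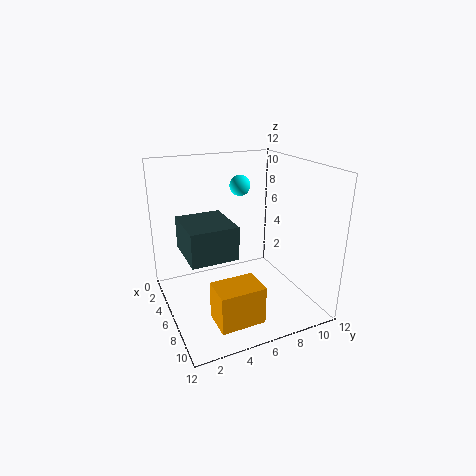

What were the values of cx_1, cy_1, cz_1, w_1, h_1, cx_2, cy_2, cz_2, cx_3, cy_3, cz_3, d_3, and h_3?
cx_1 = 5.5; cy_1 = 1; cz_1 = 6; w_1 = 4; h_1 = 2.5; cx_2 = 1; cy_2 = 8.5; cz_2 = 9; cx_3 = 8.5; cy_3 = 2.5; cz_3 = 1; d_3 = 3.5; h_3 = 3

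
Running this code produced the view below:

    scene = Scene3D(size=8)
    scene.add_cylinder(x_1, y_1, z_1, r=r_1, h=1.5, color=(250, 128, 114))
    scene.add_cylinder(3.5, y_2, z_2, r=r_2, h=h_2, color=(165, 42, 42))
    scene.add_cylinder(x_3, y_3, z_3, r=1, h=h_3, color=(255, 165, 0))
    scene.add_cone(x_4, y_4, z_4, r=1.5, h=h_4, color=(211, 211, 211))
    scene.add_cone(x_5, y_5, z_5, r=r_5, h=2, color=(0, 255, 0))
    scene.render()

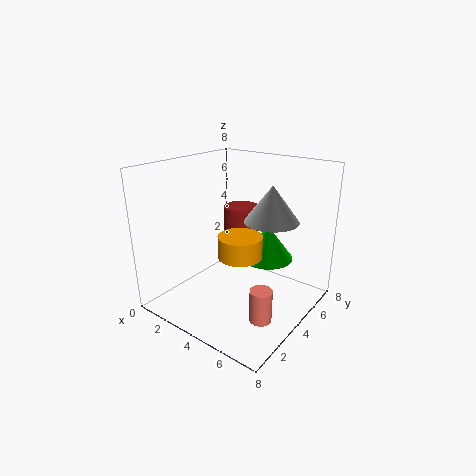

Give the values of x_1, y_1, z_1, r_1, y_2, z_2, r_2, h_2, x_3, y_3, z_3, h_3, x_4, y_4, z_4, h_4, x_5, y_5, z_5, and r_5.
x_1 = 7.5, y_1 = 1, z_1 = 2, r_1 = 0.5, y_2 = 5, z_2 = 3.5, r_2 = 1, h_2 = 2, x_3 = 6, y_3 = 1.5, z_3 = 4.5, h_3 = 1, x_4 = 5.5, y_4 = 5, z_4 = 5, h_4 = 2, x_5 = 5, y_5 = 5.5, z_5 = 2.5, r_5 = 1.5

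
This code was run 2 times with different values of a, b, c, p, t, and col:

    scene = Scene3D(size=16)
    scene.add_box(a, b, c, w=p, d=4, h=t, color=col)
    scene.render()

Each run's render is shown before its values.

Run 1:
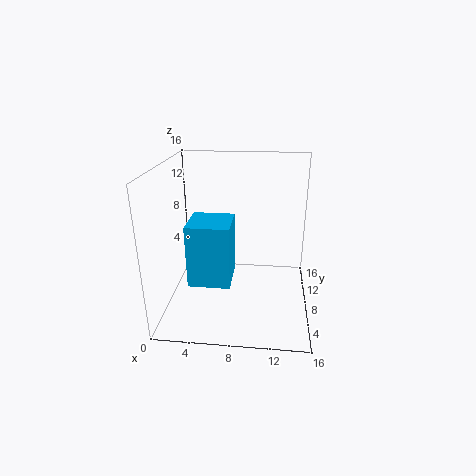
a = 4, b = 1, c = 6, p = 4, t = 6, col = 'deepskyblue'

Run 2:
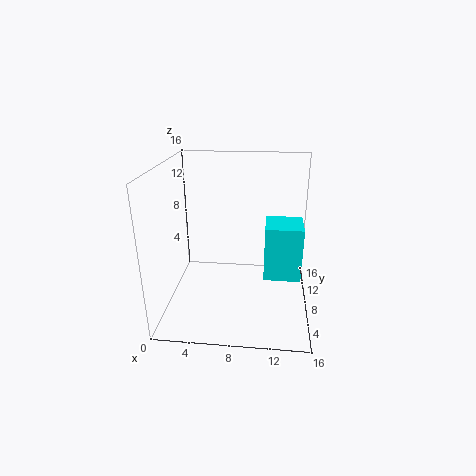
a = 11, b = 6, c = 4, p = 4, t = 6, col = 'cyan'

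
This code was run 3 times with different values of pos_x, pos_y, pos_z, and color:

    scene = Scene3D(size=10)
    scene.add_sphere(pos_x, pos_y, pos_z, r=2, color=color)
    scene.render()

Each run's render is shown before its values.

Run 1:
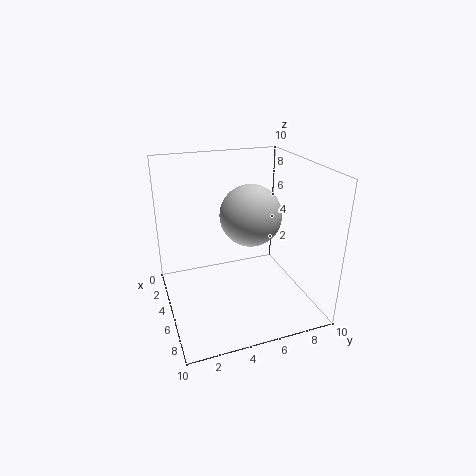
pos_x = 6, pos_y = 5.5, pos_z = 7, color = 'lightgray'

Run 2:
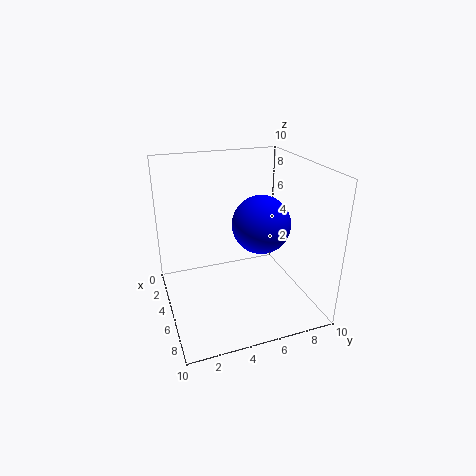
pos_x = 5.5, pos_y = 6.5, pos_z = 6, color = 'blue'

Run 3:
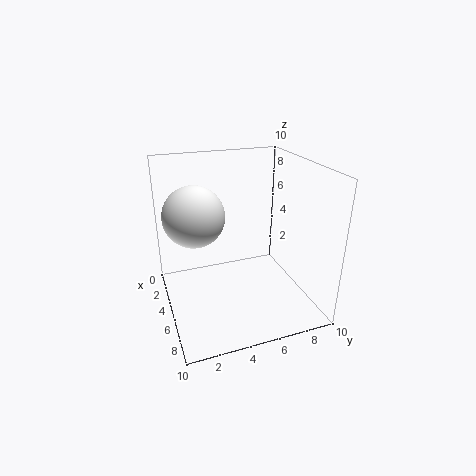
pos_x = 5, pos_y = 2, pos_z = 7, color = 'white'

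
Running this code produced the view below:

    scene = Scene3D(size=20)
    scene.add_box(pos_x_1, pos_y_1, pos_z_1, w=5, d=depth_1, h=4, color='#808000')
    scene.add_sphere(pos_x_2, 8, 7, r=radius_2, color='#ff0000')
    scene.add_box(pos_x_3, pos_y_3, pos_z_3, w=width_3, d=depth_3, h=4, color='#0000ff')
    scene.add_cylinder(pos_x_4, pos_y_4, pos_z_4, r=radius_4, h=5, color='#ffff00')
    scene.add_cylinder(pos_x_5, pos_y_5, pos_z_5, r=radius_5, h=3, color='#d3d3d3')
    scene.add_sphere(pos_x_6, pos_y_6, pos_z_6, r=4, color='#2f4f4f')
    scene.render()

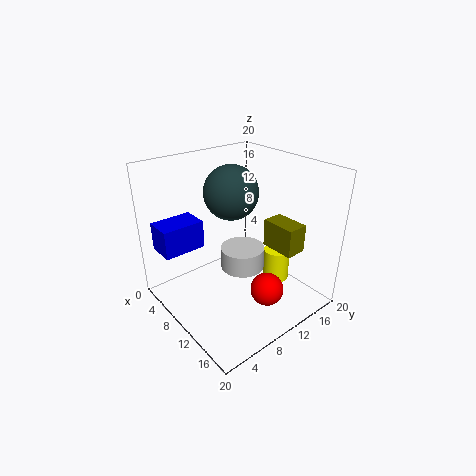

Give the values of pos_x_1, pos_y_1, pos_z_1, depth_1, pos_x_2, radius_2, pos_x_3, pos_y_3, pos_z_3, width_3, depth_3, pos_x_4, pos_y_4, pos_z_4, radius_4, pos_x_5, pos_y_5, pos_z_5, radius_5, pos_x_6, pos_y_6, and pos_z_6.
pos_x_1 = 11; pos_y_1 = 14; pos_z_1 = 8; depth_1 = 3; pos_x_2 = 18; radius_2 = 2; pos_x_3 = 2; pos_y_3 = 1; pos_z_3 = 8; width_3 = 4; depth_3 = 6; pos_x_4 = 11; pos_y_4 = 17; pos_z_4 = 1; radius_4 = 2; pos_x_5 = 11; pos_y_5 = 10; pos_z_5 = 6; radius_5 = 3; pos_x_6 = 6; pos_y_6 = 12; pos_z_6 = 15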